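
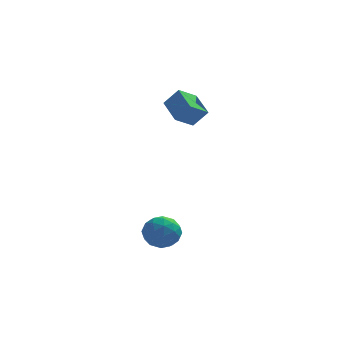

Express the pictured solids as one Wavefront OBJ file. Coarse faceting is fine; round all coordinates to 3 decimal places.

v 2.611 -2.401 -3.167
v 3.295 -3.095 -3.934
v 0.965 -3.405 -3.726
v 1.649 -4.099 -4.493
v 1.776 -4.223 -3.265
v 2.793 -3.603 -2.92
v 1.467 -2.897 -4.74
v 2.484 -2.277 -4.395
v 2.588 -3.402 -4.907
v 2.779 -4.222 -3.995
v 1.481 -2.278 -3.665
v 1.672 -3.098 -2.753
v 3.098 -2.66 -3.502
v 1.162 -3.84 -4.158
v 1.237 -3.913 -3.437
v 1.639 -4.321 -3.888
v 2.802 -2.958 -2.905
v 3.205 -3.366 -3.356
v 2.311 -4.03 -2.963
v 1.055 -3.134 -4.304
v 1.458 -3.542 -4.755
v 2.621 -2.179 -3.772
v 3.023 -2.587 -4.223
v 1.949 -2.47 -4.697
v 3.084 -3.248 -4.524
v 2.116 -3.839 -4.853
v 2.01 -3.132 -4.998
v 2.608 -2.767 -4.795
v 3.196 -3.73 -3.988
v 2.229 -4.32 -4.317
v 2.303 -4.393 -3.595
v 2.901 -4.029 -3.392
v 2.781 -3.911 -4.56
v 2.031 -2.18 -3.343
v 1.064 -2.77 -3.672
v 1.359 -2.471 -4.268
v 1.957 -2.107 -4.065
v 2.144 -2.661 -2.807
v 1.176 -3.252 -3.136
v 1.652 -3.733 -2.865
v 2.25 -3.368 -2.662
v 1.479 -2.589 -3.1
v 2.589 2.547 3.019
v 1.798 4.196 3.804
v 3.635 3.42 2.24
v 2.844 5.069 3.024
v 3.516 2.451 4.156
v 2.725 4.1 4.94
v 4.562 3.324 3.376
v 3.771 4.973 4.161
f 1 38 17
f 38 12 41
f 17 41 6
f 38 41 17
f 1 17 13
f 17 6 18
f 13 18 2
f 17 18 13
f 1 13 22
f 13 2 23
f 22 23 8
f 13 23 22
f 1 22 34
f 22 8 37
f 34 37 11
f 22 37 34
f 1 34 38
f 34 11 42
f 38 42 12
f 34 42 38
f 2 18 29
f 18 6 32
f 29 32 10
f 18 32 29
f 6 41 19
f 41 12 40
f 19 40 5
f 41 40 19
f 12 42 39
f 42 11 35
f 39 35 3
f 42 35 39
f 11 37 36
f 37 8 24
f 36 24 7
f 37 24 36
f 8 23 28
f 23 2 25
f 28 25 9
f 23 25 28
f 4 30 16
f 30 10 31
f 16 31 5
f 30 31 16
f 4 16 14
f 16 5 15
f 14 15 3
f 16 15 14
f 4 14 21
f 14 3 20
f 21 20 7
f 14 20 21
f 4 21 26
f 21 7 27
f 26 27 9
f 21 27 26
f 4 26 30
f 26 9 33
f 30 33 10
f 26 33 30
f 5 31 19
f 31 10 32
f 19 32 6
f 31 32 19
f 3 15 39
f 15 5 40
f 39 40 12
f 15 40 39
f 7 20 36
f 20 3 35
f 36 35 11
f 20 35 36
f 9 27 28
f 27 7 24
f 28 24 8
f 27 24 28
f 10 33 29
f 33 9 25
f 29 25 2
f 33 25 29
f 44 46 43
f 47 44 43
f 43 46 45
f 45 47 43
f 44 50 46
f 48 44 47
f 48 50 44
f 46 50 45
f 49 47 45
f 45 50 49
f 49 48 47
f 50 48 49



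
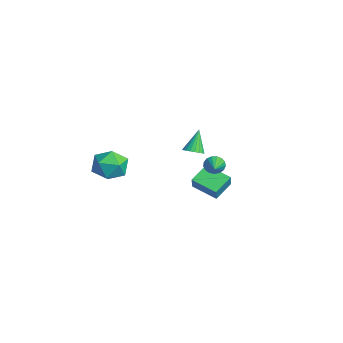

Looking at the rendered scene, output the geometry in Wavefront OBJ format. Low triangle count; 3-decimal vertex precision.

v -2.404 -2.09 0.22
v -1.621 -2.769 0.312
v -3.339 -3.271 -0.532
v -2.556 -3.95 -0.44
v -3.067 -3.627 0.407
v -2.489 -2.896 0.872
v -2.471 -3.144 -1.092
v -1.893 -2.413 -0.627
v -1.662 -3.42 -0.499
v -2.03 -3.719 0.428
v -2.93 -2.321 -0.648
v -3.298 -2.62 0.279
v -0.918 1.938 -0.127
v -0.677 2.142 -0.59
v 0.358 1.502 0.347
v -0.67 2.348 -0.418
v -0.72 2.46 -0.18
v -0.816 2.452 0.071
v -0.935 2.327 0.276
v -1.05 2.113 0.388
v -1.135 1.859 0.383
v -1.17 1.623 0.261
v -1.148 1.459 0.05
v -1.073 1.405 -0.202
v -0.962 1.474 -0.436
v -0.842 1.648 -0.6
v -0.739 1.889 -0.655
v 2.448 -0.312 3.091
v 2.739 0.141 3.044
v 1.912 0.152 4.229
v 2.551 0.195 2.934
v 2.346 0.161 2.851
v 2.157 0.045 2.809
v 2.02 -0.132 2.816
v 1.956 -0.34 2.871
v 1.977 -0.543 2.964
v 2.08 -0.707 3.079
v 2.247 -0.801 3.196
v 2.448 -0.812 3.295
v 2.649 -0.735 3.359
v 2.816 -0.586 3.376
v 2.919 -0.389 3.345
v 2.94 -0.178 3.269
v 2.877 0.009 3.163
v -3.096 2.829 -4.052
v -4.228 1.891 -3.596
v -3.682 3.826 -3.458
v -4.815 2.887 -3.002
v -2.605 2.633 -3.238
v -3.738 1.694 -2.782
v -3.192 3.629 -2.644
v -4.324 2.691 -2.188
f 1 12 6
f 1 6 2
f 1 2 8
f 1 8 11
f 1 11 12
f 2 6 10
f 6 12 5
f 12 11 3
f 11 8 7
f 8 2 9
f 4 10 5
f 4 5 3
f 4 3 7
f 4 7 9
f 4 9 10
f 5 10 6
f 3 5 12
f 7 3 11
f 9 7 8
f 10 9 2
f 14 13 16
f 14 16 15
f 16 13 17
f 16 17 15
f 17 13 18
f 17 18 15
f 18 13 19
f 18 19 15
f 19 13 20
f 19 20 15
f 20 13 21
f 20 21 15
f 21 13 22
f 21 22 15
f 22 13 23
f 22 23 15
f 23 13 24
f 23 24 15
f 24 13 25
f 24 25 15
f 25 13 26
f 25 26 15
f 26 13 27
f 26 27 15
f 27 13 14
f 27 14 15
f 29 28 31
f 29 31 30
f 31 28 32
f 31 32 30
f 32 28 33
f 32 33 30
f 33 28 34
f 33 34 30
f 34 28 35
f 34 35 30
f 35 28 36
f 35 36 30
f 36 28 37
f 36 37 30
f 37 28 38
f 37 38 30
f 38 28 39
f 38 39 30
f 39 28 40
f 39 40 30
f 40 28 41
f 40 41 30
f 41 28 42
f 41 42 30
f 42 28 43
f 42 43 30
f 43 28 44
f 43 44 30
f 44 28 29
f 44 29 30
f 46 48 45
f 49 46 45
f 45 48 47
f 47 49 45
f 46 52 48
f 50 46 49
f 50 52 46
f 48 52 47
f 51 49 47
f 47 52 51
f 51 50 49
f 52 50 51



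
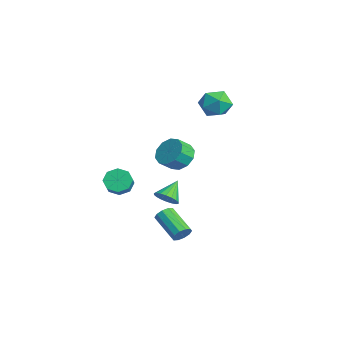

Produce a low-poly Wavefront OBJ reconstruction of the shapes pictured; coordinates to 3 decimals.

v -0.962 -3.009 -2.056
v -0.484 -3.139 -2.746
v 0.561 -3.5 -1.954
v 0.082 -3.371 -1.264
v -0.441 -2.529 -2.525
v 0.604 -2.89 -1.733
v -0.704 -2.2 -2.028
v 0.341 -2.561 -1.236
v -1.118 -2.346 -1.548
v -0.073 -2.707 -0.756
v -1.441 -2.88 -1.366
v -0.396 -3.241 -0.574
v -1.484 -3.49 -1.587
v -0.439 -3.851 -0.795
v -1.221 -3.819 -2.084
v -0.176 -4.18 -1.292
v -0.807 -3.673 -2.564
v 0.238 -4.034 -1.772
v 1.346 -0.072 0.685
v 2.033 -0.392 0.049
v 2.282 -1.189 0.719
v 1.594 -0.868 1.355
v 2.298 0.009 0.428
v 2.547 -0.788 1.097
v 2.199 0.379 0.905
v 2.448 -0.418 1.574
v 1.775 0.577 1.298
v 2.023 -0.22 1.968
v 1.186 0.527 1.457
v 1.434 -0.27 2.127
v 0.658 0.249 1.321
v 0.907 -0.548 1.991
v 0.393 -0.152 0.943
v 0.642 -0.949 1.612
v 0.492 -0.522 0.466
v 0.741 -1.319 1.135
v 0.917 -0.72 0.072
v 1.165 -1.517 0.742
v 1.506 -0.67 -0.087
v 1.754 -1.467 0.583
v 3.766 -0.758 -4.129
v 4.124 -0.997 -3.669
v 2.551 -1.541 -2.731
v 2.194 -1.302 -3.191
v 4.047 -0.626 -3.581
v 2.475 -1.17 -2.643
v 3.864 -0.305 -3.703
v 2.292 -0.849 -2.764
v 3.643 -0.157 -3.987
v 2.071 -0.701 -3.049
v 3.469 -0.238 -4.326
v 1.897 -0.783 -3.387
v 3.409 -0.519 -4.589
v 1.836 -1.063 -3.651
v 3.485 -0.89 -4.677
v 1.913 -1.434 -3.739
v 3.668 -1.211 -4.556
v 2.096 -1.755 -3.617
v 3.889 -1.359 -4.271
v 2.317 -1.903 -3.333
v 4.063 -1.277 -3.933
v 2.491 -1.822 -2.994
v -1.442 2.552 4.217
v -0.561 3.043 4.613
v -0.519 2.017 2.827
v 0.362 2.508 3.223
v -0.037 1.631 3.717
v -0.608 1.962 4.576
v -0.472 3.098 2.864
v -1.043 3.429 3.723
v 0.038 3.381 3.776
v 0.307 2.474 4.304
v -1.387 2.586 3.136
v -1.118 1.679 3.664
v 3.6 -1.61 -1.264
v 4.13 -1.775 -0.745
v 2.94 -0.75 -0.316
v 4.259 -1.504 -0.901
v 4.258 -1.254 -1.128
v 4.126 -1.075 -1.383
v 3.89 -1.001 -1.614
v 3.597 -1.049 -1.776
v 3.304 -1.207 -1.836
v 3.07 -1.445 -1.783
v 2.941 -1.716 -1.627
v 2.942 -1.966 -1.399
v 3.074 -2.145 -1.144
v 3.31 -2.219 -0.913
v 3.603 -2.172 -0.752
v 3.896 -2.013 -0.691
f 2 1 5
f 2 5 3
f 3 5 6
f 3 6 4
f 5 1 7
f 5 7 6
f 6 7 8
f 6 8 4
f 7 1 9
f 7 9 8
f 8 9 10
f 8 10 4
f 9 1 11
f 9 11 10
f 10 11 12
f 10 12 4
f 11 1 13
f 11 13 12
f 12 13 14
f 12 14 4
f 13 1 15
f 13 15 14
f 14 15 16
f 14 16 4
f 15 1 17
f 15 17 16
f 16 17 18
f 16 18 4
f 17 1 2
f 17 2 18
f 18 2 3
f 18 3 4
f 20 19 23
f 20 23 21
f 21 23 24
f 21 24 22
f 23 19 25
f 23 25 24
f 24 25 26
f 24 26 22
f 25 19 27
f 25 27 26
f 26 27 28
f 26 28 22
f 27 19 29
f 27 29 28
f 28 29 30
f 28 30 22
f 29 19 31
f 29 31 30
f 30 31 32
f 30 32 22
f 31 19 33
f 31 33 32
f 32 33 34
f 32 34 22
f 33 19 35
f 33 35 34
f 34 35 36
f 34 36 22
f 35 19 37
f 35 37 36
f 36 37 38
f 36 38 22
f 37 19 39
f 37 39 38
f 38 39 40
f 38 40 22
f 39 19 20
f 39 20 40
f 40 20 21
f 40 21 22
f 42 41 45
f 42 45 43
f 43 45 46
f 43 46 44
f 45 41 47
f 45 47 46
f 46 47 48
f 46 48 44
f 47 41 49
f 47 49 48
f 48 49 50
f 48 50 44
f 49 41 51
f 49 51 50
f 50 51 52
f 50 52 44
f 51 41 53
f 51 53 52
f 52 53 54
f 52 54 44
f 53 41 55
f 53 55 54
f 54 55 56
f 54 56 44
f 55 41 57
f 55 57 56
f 56 57 58
f 56 58 44
f 57 41 59
f 57 59 58
f 58 59 60
f 58 60 44
f 59 41 61
f 59 61 60
f 60 61 62
f 60 62 44
f 61 41 42
f 61 42 62
f 62 42 43
f 62 43 44
f 63 74 68
f 63 68 64
f 63 64 70
f 63 70 73
f 63 73 74
f 64 68 72
f 68 74 67
f 74 73 65
f 73 70 69
f 70 64 71
f 66 72 67
f 66 67 65
f 66 65 69
f 66 69 71
f 66 71 72
f 67 72 68
f 65 67 74
f 69 65 73
f 71 69 70
f 72 71 64
f 76 75 78
f 76 78 77
f 78 75 79
f 78 79 77
f 79 75 80
f 79 80 77
f 80 75 81
f 80 81 77
f 81 75 82
f 81 82 77
f 82 75 83
f 82 83 77
f 83 75 84
f 83 84 77
f 84 75 85
f 84 85 77
f 85 75 86
f 85 86 77
f 86 75 87
f 86 87 77
f 87 75 88
f 87 88 77
f 88 75 89
f 88 89 77
f 89 75 90
f 89 90 77
f 90 75 76
f 90 76 77



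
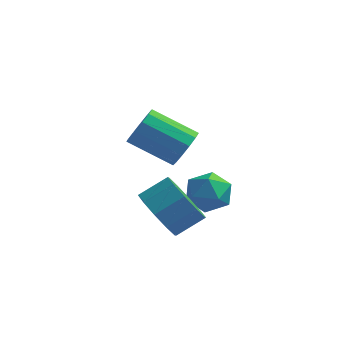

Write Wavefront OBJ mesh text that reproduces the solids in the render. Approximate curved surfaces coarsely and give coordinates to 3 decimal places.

v 0.145 -2.06 0.714
v 0.488 -2.19 1.344
v -0.981 -2.231 2.137
v -1.325 -2.1 1.506
v 0.459 -1.781 1.311
v -1.01 -1.822 2.103
v 0.33 -1.461 1.088
v -1.14 -1.501 1.88
v 0.142 -1.33 0.746
v -1.328 -1.371 1.538
v -0.045 -1.432 0.394
v -1.515 -1.472 1.186
v -0.172 -1.732 0.143
v -1.641 -1.773 0.936
v -0.198 -2.137 0.074
v -1.668 -2.178 0.867
v -0.116 -2.517 0.208
v -1.585 -2.558 1
v 0.05 -2.752 0.502
v -1.42 -2.793 1.295
v 0.245 -2.767 0.864
v -1.224 -2.808 1.656
v 0.409 -2.557 1.178
v -1.061 -2.598 1.97
v -0.135 0.185 -2.408
v 0.323 0.162 -1.689
v 0.437 -1.002 -2.811
v 0.895 -1.025 -2.092
v 0.051 -1.136 -2.064
v -0.303 -0.403 -1.815
v 1.063 -0.437 -2.685
v 0.709 0.296 -2.436
v 1.063 -0.223 -1.861
v 0.437 -0.655 -1.477
v 0.323 -0.185 -3.023
v -0.303 -0.617 -2.639
v -0.537 -2.791 -1.974
v -0.259 -2.328 -2.804
v 0.495 -1.726 -2.216
v 0.217 -2.189 -1.386
v -0.714 -2.006 -2.551
v 0.041 -1.404 -1.963
v -1.101 -1.983 -2.077
v -0.346 -1.382 -1.489
v -1.272 -2.269 -1.564
v -0.518 -1.668 -0.976
v -1.163 -2.754 -1.208
v -0.409 -2.153 -0.62
v -0.815 -3.254 -1.144
v -0.061 -2.652 -0.556
v -0.361 -3.576 -1.397
v 0.394 -2.974 -0.809
v 0.026 -3.598 -1.871
v 0.781 -2.997 -1.283
v 0.198 -3.312 -2.384
v 0.952 -2.711 -1.796
v 0.089 -2.827 -2.74
v 0.843 -2.226 -2.152
f 2 1 5
f 2 5 3
f 3 5 6
f 3 6 4
f 5 1 7
f 5 7 6
f 6 7 8
f 6 8 4
f 7 1 9
f 7 9 8
f 8 9 10
f 8 10 4
f 9 1 11
f 9 11 10
f 10 11 12
f 10 12 4
f 11 1 13
f 11 13 12
f 12 13 14
f 12 14 4
f 13 1 15
f 13 15 14
f 14 15 16
f 14 16 4
f 15 1 17
f 15 17 16
f 16 17 18
f 16 18 4
f 17 1 19
f 17 19 18
f 18 19 20
f 18 20 4
f 19 1 21
f 19 21 20
f 20 21 22
f 20 22 4
f 21 1 23
f 21 23 22
f 22 23 24
f 22 24 4
f 23 1 2
f 23 2 24
f 24 2 3
f 24 3 4
f 25 36 30
f 25 30 26
f 25 26 32
f 25 32 35
f 25 35 36
f 26 30 34
f 30 36 29
f 36 35 27
f 35 32 31
f 32 26 33
f 28 34 29
f 28 29 27
f 28 27 31
f 28 31 33
f 28 33 34
f 29 34 30
f 27 29 36
f 31 27 35
f 33 31 32
f 34 33 26
f 38 37 41
f 38 41 39
f 39 41 42
f 39 42 40
f 41 37 43
f 41 43 42
f 42 43 44
f 42 44 40
f 43 37 45
f 43 45 44
f 44 45 46
f 44 46 40
f 45 37 47
f 45 47 46
f 46 47 48
f 46 48 40
f 47 37 49
f 47 49 48
f 48 49 50
f 48 50 40
f 49 37 51
f 49 51 50
f 50 51 52
f 50 52 40
f 51 37 53
f 51 53 52
f 52 53 54
f 52 54 40
f 53 37 55
f 53 55 54
f 54 55 56
f 54 56 40
f 55 37 57
f 55 57 56
f 56 57 58
f 56 58 40
f 57 37 38
f 57 38 58
f 58 38 39
f 58 39 40



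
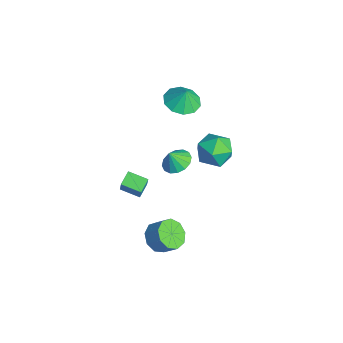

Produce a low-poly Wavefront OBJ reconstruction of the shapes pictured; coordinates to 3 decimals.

v -1.133 2.514 3.206
v -0.432 1.694 3.176
v -0.887 2.686 4.274
v -0.104 2.252 3.01
v -0.17 2.91 2.92
v -0.604 3.417 2.938
v -1.24 3.579 3.059
v -1.835 3.334 3.236
v -2.163 2.777 3.401
v -2.097 2.119 3.492
v -1.663 1.612 3.473
v -1.027 1.449 3.352
v -2.231 -0.418 -4.267
v -1.59 -0.53 -3.028
v -1.476 0.53 -4.572
v -0.835 0.419 -3.333
v -1.605 -1.039 -4.647
v -0.964 -1.15 -3.408
v -0.85 -0.09 -4.952
v -0.209 -0.202 -3.713
v -1.469 2.315 -2.899
v -0.814 1.714 -3.172
v -1.491 1.865 -1.961
v -0.572 2.087 -2.987
v -0.57 2.521 -2.779
v -0.81 2.9 -2.603
v -1.226 3.122 -2.506
v -1.707 3.128 -2.514
v -2.125 2.916 -2.626
v -2.367 2.542 -2.81
v -2.368 2.108 -3.018
v -2.129 1.73 -3.194
v -1.713 1.508 -3.291
v -1.232 1.502 -3.283
v 2.599 3.997 2.955
v 3.205 3.882 1.965
v 2.735 2.138 3.255
v 3.341 2.023 2.265
v 3.816 2.571 3.179
v 3.732 3.72 2.994
v 2.208 2.3 2.226
v 2.124 3.449 2.041
v 2.964 2.833 1.514
v 3.958 3 2.104
v 1.982 3.02 3.116
v 2.976 3.187 3.706
v 3.271 -0.282 -4.232
v 3.762 -1.099 -4.004
v 4.36 -0.515 -3.2
v 3.869 0.302 -3.428
v 4.085 -0.765 -4.487
v 4.683 -0.181 -3.683
v 4.027 -0.205 -4.851
v 4.625 0.379 -4.046
v 3.616 0.319 -4.925
v 4.214 0.903 -4.121
v 3.043 0.562 -4.675
v 3.641 1.146 -3.871
v 2.577 0.41 -4.218
v 3.175 0.994 -3.414
v 2.435 -0.066 -3.768
v 3.034 0.518 -2.963
v 2.685 -0.643 -3.534
v 3.283 -0.059 -2.73
v 3.209 -1.051 -3.628
v 3.807 -0.467 -2.823
f 2 1 4
f 2 4 3
f 4 1 5
f 4 5 3
f 5 1 6
f 5 6 3
f 6 1 7
f 6 7 3
f 7 1 8
f 7 8 3
f 8 1 9
f 8 9 3
f 9 1 10
f 9 10 3
f 10 1 11
f 10 11 3
f 11 1 12
f 11 12 3
f 12 1 2
f 12 2 3
f 14 16 13
f 17 14 13
f 13 16 15
f 15 17 13
f 14 20 16
f 18 14 17
f 18 20 14
f 16 20 15
f 19 17 15
f 15 20 19
f 19 18 17
f 20 18 19
f 22 21 24
f 22 24 23
f 24 21 25
f 24 25 23
f 25 21 26
f 25 26 23
f 26 21 27
f 26 27 23
f 27 21 28
f 27 28 23
f 28 21 29
f 28 29 23
f 29 21 30
f 29 30 23
f 30 21 31
f 30 31 23
f 31 21 32
f 31 32 23
f 32 21 33
f 32 33 23
f 33 21 34
f 33 34 23
f 34 21 22
f 34 22 23
f 35 46 40
f 35 40 36
f 35 36 42
f 35 42 45
f 35 45 46
f 36 40 44
f 40 46 39
f 46 45 37
f 45 42 41
f 42 36 43
f 38 44 39
f 38 39 37
f 38 37 41
f 38 41 43
f 38 43 44
f 39 44 40
f 37 39 46
f 41 37 45
f 43 41 42
f 44 43 36
f 48 47 51
f 48 51 49
f 49 51 52
f 49 52 50
f 51 47 53
f 51 53 52
f 52 53 54
f 52 54 50
f 53 47 55
f 53 55 54
f 54 55 56
f 54 56 50
f 55 47 57
f 55 57 56
f 56 57 58
f 56 58 50
f 57 47 59
f 57 59 58
f 58 59 60
f 58 60 50
f 59 47 61
f 59 61 60
f 60 61 62
f 60 62 50
f 61 47 63
f 61 63 62
f 62 63 64
f 62 64 50
f 63 47 65
f 63 65 64
f 64 65 66
f 64 66 50
f 65 47 48
f 65 48 66
f 66 48 49
f 66 49 50



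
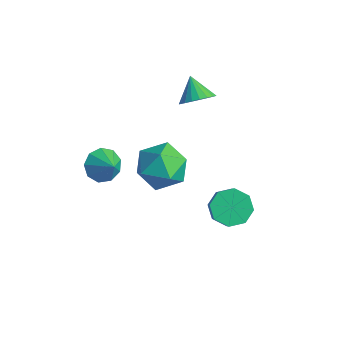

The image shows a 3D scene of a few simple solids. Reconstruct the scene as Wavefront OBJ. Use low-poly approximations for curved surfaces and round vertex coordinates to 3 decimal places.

v -2.291 -2.984 -1.947
v -1.748 -2.941 -2.651
v -1.309 -3.056 -1.193
v -1.865 -2.381 -2.444
v -2.182 -2.103 -2.005
v -2.55 -2.237 -1.538
v -2.796 -2.72 -1.263
v -2.807 -3.327 -1.308
v -2.576 -3.774 -1.651
v -2.212 -3.851 -2.133
v -1.885 -3.522 -2.528
v 1.341 -1.436 0.632
v 2.14 -1.8 1.508
v 0.76 -3.34 0.372
v 1.559 -3.704 1.248
v 0.56 -3.037 1.558
v 0.919 -1.86 1.719
v 1.981 -3.28 0.161
v 2.34 -2.103 0.322
v 2.536 -2.939 1.217
v 1.658 -2.789 2.081
v 1.242 -2.351 -0.201
v 0.364 -2.201 0.663
v 1.894 0.742 -3.897
v 2.522 1.447 -4.001
v 3.574 0.723 -2.568
v 2.946 0.018 -2.463
v 1.994 1.613 -3.53
v 3.046 0.888 -2.096
v 1.407 1.269 -3.273
v 2.459 0.544 -1.84
v 1.106 0.616 -3.382
v 2.157 -0.109 -1.949
v 1.266 0.037 -3.792
v 2.318 -0.687 -2.359
v 1.794 -0.128 -4.264
v 2.846 -0.853 -2.83
v 2.381 0.216 -4.52
v 3.433 -0.509 -3.087
v 2.683 0.869 -4.411
v 3.734 0.144 -2.978
v -0.593 0.888 1.796
v -0.134 1.532 2.079
v -1.487 1.152 2.644
v -0.326 1.683 1.829
v -0.564 1.697 1.574
v -0.807 1.571 1.357
v -1.013 1.327 1.216
v -1.147 1.006 1.176
v -1.184 0.666 1.242
v -1.12 0.363 1.405
v -0.964 0.151 1.635
v -0.744 0.067 1.893
v -0.498 0.124 2.134
v -0.269 0.314 2.317
v -0.095 0.603 2.41
v -0.008 0.94 2.397
v -0.022 1.269 2.279
f 2 1 4
f 2 4 3
f 4 1 5
f 4 5 3
f 5 1 6
f 5 6 3
f 6 1 7
f 6 7 3
f 7 1 8
f 7 8 3
f 8 1 9
f 8 9 3
f 9 1 10
f 9 10 3
f 10 1 11
f 10 11 3
f 11 1 2
f 11 2 3
f 12 23 17
f 12 17 13
f 12 13 19
f 12 19 22
f 12 22 23
f 13 17 21
f 17 23 16
f 23 22 14
f 22 19 18
f 19 13 20
f 15 21 16
f 15 16 14
f 15 14 18
f 15 18 20
f 15 20 21
f 16 21 17
f 14 16 23
f 18 14 22
f 20 18 19
f 21 20 13
f 25 24 28
f 25 28 26
f 26 28 29
f 26 29 27
f 28 24 30
f 28 30 29
f 29 30 31
f 29 31 27
f 30 24 32
f 30 32 31
f 31 32 33
f 31 33 27
f 32 24 34
f 32 34 33
f 33 34 35
f 33 35 27
f 34 24 36
f 34 36 35
f 35 36 37
f 35 37 27
f 36 24 38
f 36 38 37
f 37 38 39
f 37 39 27
f 38 24 40
f 38 40 39
f 39 40 41
f 39 41 27
f 40 24 25
f 40 25 41
f 41 25 26
f 41 26 27
f 43 42 45
f 43 45 44
f 45 42 46
f 45 46 44
f 46 42 47
f 46 47 44
f 47 42 48
f 47 48 44
f 48 42 49
f 48 49 44
f 49 42 50
f 49 50 44
f 50 42 51
f 50 51 44
f 51 42 52
f 51 52 44
f 52 42 53
f 52 53 44
f 53 42 54
f 53 54 44
f 54 42 55
f 54 55 44
f 55 42 56
f 55 56 44
f 56 42 57
f 56 57 44
f 57 42 58
f 57 58 44
f 58 42 43
f 58 43 44



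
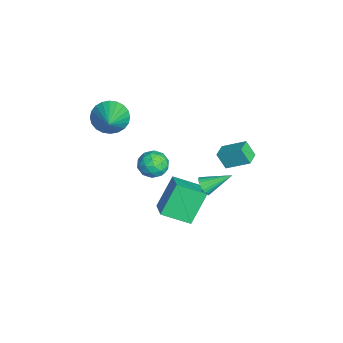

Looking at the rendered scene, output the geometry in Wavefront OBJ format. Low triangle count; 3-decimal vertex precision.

v -1.579 -2.88 3.147
v -1.054 -2.489 2.313
v 0.239 -3 4.233
v -1.153 -2.142 2.516
v -1.316 -1.908 2.815
v -1.519 -1.822 3.165
v -1.731 -1.897 3.512
v -1.92 -2.121 3.804
v -2.057 -2.461 3.995
v -2.121 -2.865 4.058
v -2.103 -3.271 3.982
v -2.004 -3.618 3.778
v -1.841 -3.852 3.479
v -1.638 -3.938 3.13
v -1.426 -3.863 2.782
v -1.237 -3.639 2.491
v -1.1 -3.299 2.299
v -1.036 -2.895 2.237
v -1.955 2.837 -0.913
v -1.495 4.109 -0.096
v -2.803 3.206 -1.01
v -2.344 4.478 -0.193
v -1.636 3.322 -1.847
v -1.177 4.594 -1.03
v -2.485 3.691 -1.944
v -2.025 4.963 -1.127
v -1.001 0.386 -1.742
v 0.293 0.52 -1.173
v -0.824 2.007 -2.528
v 0.47 2.141 -1.959
v -0.15 -0.541 -3.461
v 1.144 -0.407 -2.892
v 0.027 1.08 -4.247
v 1.321 1.214 -3.678
v -0.479 2.036 -2.206
v 0.091 2.165 -2.413
v -0.521 3.564 -1.374
v -0.057 2.262 -2.6
v -0.278 2.321 -2.719
v -0.534 2.33 -2.749
v -0.781 2.288 -2.685
v -0.975 2.203 -2.538
v -1.083 2.089 -2.334
v -1.087 1.966 -2.108
v -0.986 1.855 -1.898
v -0.797 1.775 -1.742
v -0.553 1.74 -1.666
v -0.296 1.757 -1.683
v -0.071 1.822 -1.791
v 0.084 1.923 -1.97
v 0.141 2.045 -2.19
v 1.82 -0.144 2.696
v 2.307 -0.233 1.964
v 1.173 -1.387 2.416
v 1.66 -1.476 1.684
v 2.041 -1.539 2.478
v 2.441 -0.771 2.651
v 1.039 -0.849 1.729
v 1.439 -0.081 1.902
v 1.824 -0.668 1.366
v 2.443 -1.095 1.829
v 1.037 -0.525 2.551
v 1.656 -0.952 3.014
v 2.12 -0.079 2.354
v 1.36 -1.541 2.026
v 1.584 -1.578 2.492
v 1.87 -1.63 2.062
v 2.199 -0.396 2.758
v 2.485 -0.448 2.328
v 2.329 -1.216 2.63
v 0.995 -1.172 2.052
v 1.281 -1.224 1.622
v 1.61 0.01 2.318
v 1.896 -0.042 1.888
v 1.151 -0.404 1.75
v 2.122 -0.387 1.573
v 1.742 -1.118 1.409
v 1.377 -0.75 1.435
v 1.612 -0.298 1.536
v 2.486 -0.638 1.845
v 2.106 -1.369 1.681
v 2.33 -1.406 2.147
v 2.565 -0.954 2.249
v 2.202 -0.894 1.494
v 1.374 -0.251 2.699
v 0.994 -0.982 2.535
v 0.915 -0.666 2.131
v 1.15 -0.214 2.233
v 1.738 -0.502 2.971
v 1.358 -1.233 2.807
v 1.868 -1.322 2.844
v 2.103 -0.87 2.945
v 1.278 -0.726 2.886
f 2 1 4
f 2 4 3
f 4 1 5
f 4 5 3
f 5 1 6
f 5 6 3
f 6 1 7
f 6 7 3
f 7 1 8
f 7 8 3
f 8 1 9
f 8 9 3
f 9 1 10
f 9 10 3
f 10 1 11
f 10 11 3
f 11 1 12
f 11 12 3
f 12 1 13
f 12 13 3
f 13 1 14
f 13 14 3
f 14 1 15
f 14 15 3
f 15 1 16
f 15 16 3
f 16 1 17
f 16 17 3
f 17 1 18
f 17 18 3
f 18 1 2
f 18 2 3
f 20 22 19
f 23 20 19
f 19 22 21
f 21 23 19
f 20 26 22
f 24 20 23
f 24 26 20
f 22 26 21
f 25 23 21
f 21 26 25
f 25 24 23
f 26 24 25
f 28 30 27
f 31 28 27
f 27 30 29
f 29 31 27
f 28 34 30
f 32 28 31
f 32 34 28
f 30 34 29
f 33 31 29
f 29 34 33
f 33 32 31
f 34 32 33
f 36 35 38
f 36 38 37
f 38 35 39
f 38 39 37
f 39 35 40
f 39 40 37
f 40 35 41
f 40 41 37
f 41 35 42
f 41 42 37
f 42 35 43
f 42 43 37
f 43 35 44
f 43 44 37
f 44 35 45
f 44 45 37
f 45 35 46
f 45 46 37
f 46 35 47
f 46 47 37
f 47 35 48
f 47 48 37
f 48 35 49
f 48 49 37
f 49 35 50
f 49 50 37
f 50 35 51
f 50 51 37
f 51 35 36
f 51 36 37
f 52 89 68
f 89 63 92
f 68 92 57
f 89 92 68
f 52 68 64
f 68 57 69
f 64 69 53
f 68 69 64
f 52 64 73
f 64 53 74
f 73 74 59
f 64 74 73
f 52 73 85
f 73 59 88
f 85 88 62
f 73 88 85
f 52 85 89
f 85 62 93
f 89 93 63
f 85 93 89
f 53 69 80
f 69 57 83
f 80 83 61
f 69 83 80
f 57 92 70
f 92 63 91
f 70 91 56
f 92 91 70
f 63 93 90
f 93 62 86
f 90 86 54
f 93 86 90
f 62 88 87
f 88 59 75
f 87 75 58
f 88 75 87
f 59 74 79
f 74 53 76
f 79 76 60
f 74 76 79
f 55 81 67
f 81 61 82
f 67 82 56
f 81 82 67
f 55 67 65
f 67 56 66
f 65 66 54
f 67 66 65
f 55 65 72
f 65 54 71
f 72 71 58
f 65 71 72
f 55 72 77
f 72 58 78
f 77 78 60
f 72 78 77
f 55 77 81
f 77 60 84
f 81 84 61
f 77 84 81
f 56 82 70
f 82 61 83
f 70 83 57
f 82 83 70
f 54 66 90
f 66 56 91
f 90 91 63
f 66 91 90
f 58 71 87
f 71 54 86
f 87 86 62
f 71 86 87
f 60 78 79
f 78 58 75
f 79 75 59
f 78 75 79
f 61 84 80
f 84 60 76
f 80 76 53
f 84 76 80



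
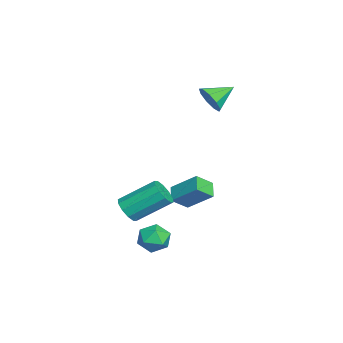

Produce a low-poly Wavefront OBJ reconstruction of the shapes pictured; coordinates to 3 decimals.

v -2.42 0.471 3.652
v -1.864 0.471 4.213
v -3 1.509 4.228
v -1.711 0.785 3.801
v -1.89 0.953 3.319
v -2.317 0.895 2.993
v -2.793 0.638 2.976
v -3.094 0.304 3.275
v -3.08 0.048 3.751
v -2.758 -0.01 4.18
v -2.277 0.157 4.363
v 3.056 -1.057 -2.617
v 3.672 -1.234 -2.14
v 2.388 -2.046 -2.12
v 3.004 -2.223 -1.643
v 2.584 -1.554 -1.521
v 2.996 -0.943 -1.828
v 3.064 -2.337 -2.432
v 3.476 -1.726 -2.739
v 3.677 -2.025 -2.026
v 3.381 -1.541 -1.463
v 2.679 -1.739 -2.797
v 2.383 -1.255 -2.234
v 2.024 -2.821 -1.002
v 2.315 -3.171 -0.471
v 2.187 -1.629 0.614
v 1.896 -1.279 0.082
v 2.633 -2.985 -0.698
v 2.505 -1.443 0.387
v 2.718 -2.736 -1.041
v 2.59 -1.194 0.043
v 2.538 -2.52 -1.37
v 2.41 -0.978 -0.285
v 2.162 -2.419 -1.558
v 2.034 -0.876 -0.474
v 1.733 -2.471 -1.534
v 1.605 -0.929 -0.449
v 1.415 -2.657 -1.307
v 1.287 -1.115 -0.222
v 1.33 -2.906 -0.963
v 1.202 -1.364 0.121
v 1.51 -3.122 -0.635
v 1.382 -1.58 0.45
v 1.886 -3.224 -0.446
v 1.758 -1.681 0.638
v -1.65 -0.462 -1.852
v -1.162 0.676 -0.886
v -0.893 -0.409 -2.297
v -0.405 0.729 -1.331
v -1.235 -1.169 -1.229
v -0.747 -0.031 -0.263
v -0.478 -1.116 -1.674
v 0.01 0.022 -0.708
f 2 1 4
f 2 4 3
f 4 1 5
f 4 5 3
f 5 1 6
f 5 6 3
f 6 1 7
f 6 7 3
f 7 1 8
f 7 8 3
f 8 1 9
f 8 9 3
f 9 1 10
f 9 10 3
f 10 1 11
f 10 11 3
f 11 1 2
f 11 2 3
f 12 23 17
f 12 17 13
f 12 13 19
f 12 19 22
f 12 22 23
f 13 17 21
f 17 23 16
f 23 22 14
f 22 19 18
f 19 13 20
f 15 21 16
f 15 16 14
f 15 14 18
f 15 18 20
f 15 20 21
f 16 21 17
f 14 16 23
f 18 14 22
f 20 18 19
f 21 20 13
f 25 24 28
f 25 28 26
f 26 28 29
f 26 29 27
f 28 24 30
f 28 30 29
f 29 30 31
f 29 31 27
f 30 24 32
f 30 32 31
f 31 32 33
f 31 33 27
f 32 24 34
f 32 34 33
f 33 34 35
f 33 35 27
f 34 24 36
f 34 36 35
f 35 36 37
f 35 37 27
f 36 24 38
f 36 38 37
f 37 38 39
f 37 39 27
f 38 24 40
f 38 40 39
f 39 40 41
f 39 41 27
f 40 24 42
f 40 42 41
f 41 42 43
f 41 43 27
f 42 24 44
f 42 44 43
f 43 44 45
f 43 45 27
f 44 24 25
f 44 25 45
f 45 25 26
f 45 26 27
f 47 49 46
f 50 47 46
f 46 49 48
f 48 50 46
f 47 53 49
f 51 47 50
f 51 53 47
f 49 53 48
f 52 50 48
f 48 53 52
f 52 51 50
f 53 51 52



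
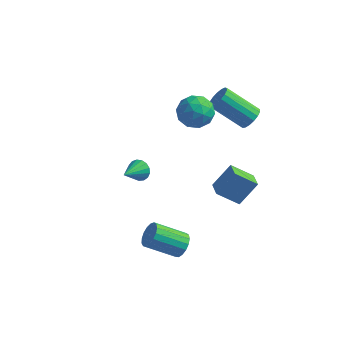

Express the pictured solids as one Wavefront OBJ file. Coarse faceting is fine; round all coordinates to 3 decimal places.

v 2.281 2.039 -1.945
v 2.901 2.782 -0.799
v 3.295 2.501 -2.793
v 3.915 3.244 -1.646
v 2.805 1.276 -1.734
v 3.425 2.019 -0.587
v 3.819 1.738 -2.581
v 4.439 2.481 -1.435
v 3.446 3.868 2.109
v 3.73 4.277 2.557
v 2.137 4.002 3.818
v 1.854 3.592 3.371
v 3.553 4.473 2.376
v 1.96 4.198 3.637
v 3.351 4.53 2.133
v 1.758 4.255 3.394
v 3.171 4.436 1.885
v 1.578 4.16 3.146
v 3.054 4.211 1.689
v 1.461 3.936 2.95
v 3.027 3.907 1.588
v 1.434 3.632 2.85
v 3.096 3.595 1.608
v 1.503 3.32 2.869
v 3.245 3.345 1.742
v 1.653 3.07 3.003
v 3.441 3.215 1.96
v 1.848 2.939 3.221
v 3.638 3.234 2.213
v 2.045 2.959 3.474
v 3.79 3.398 2.442
v 2.198 3.123 3.703
v 3.864 3.67 2.594
v 2.272 3.395 3.856
v 3.843 3.988 2.636
v 2.25 3.712 3.897
v 2.491 -2.054 -2.8
v 2.85 -1.973 -2.217
v 1.509 -2.646 -1.297
v 1.149 -2.726 -1.88
v 2.686 -1.689 -2.248
v 1.345 -2.361 -1.328
v 2.477 -1.488 -2.406
v 1.136 -2.16 -1.486
v 2.271 -1.416 -2.654
v 0.93 -2.089 -1.734
v 2.115 -1.491 -2.936
v 0.774 -2.163 -2.015
v 2.046 -1.695 -3.186
v 0.704 -2.367 -2.266
v 2.078 -1.981 -3.348
v 0.737 -2.653 -2.428
v 2.205 -2.283 -3.385
v 0.863 -2.956 -2.464
v 2.397 -2.534 -3.287
v 1.056 -3.206 -2.367
v 2.611 -2.674 -3.078
v 1.269 -3.346 -2.158
v 2.797 -2.672 -2.805
v 1.456 -3.344 -1.885
v 2.913 -2.529 -2.531
v 1.572 -3.201 -1.611
v 2.932 -2.277 -2.319
v 1.591 -2.949 -1.399
v 1.58 2.872 3.595
v 2.029 2.322 2.922
v 0.251 2.838 2.738
v 0.7 2.288 2.065
v 0.5 1.916 2.946
v 1.321 1.936 3.476
v 0.959 3.224 2.184
v 1.78 3.244 2.714
v 1.645 2.539 2.05
v 1.361 1.731 2.521
v 0.919 3.429 3.139
v 0.635 2.621 3.61
v 1.921 2.6 3.334
v 0.359 2.56 2.326
v 0.241 2.341 2.844
v 0.505 2.018 2.448
v 1.505 2.373 3.66
v 1.769 2.05 3.264
v 0.87 1.811 3.278
v 0.511 3.11 2.396
v 0.775 2.787 2
v 1.775 3.142 3.212
v 2.039 2.819 2.816
v 1.41 3.349 2.382
v 1.959 2.404 2.426
v 1.178 2.385 1.922
v 1.33 2.934 1.991
v 1.813 2.946 2.303
v 1.792 1.929 2.703
v 1.011 1.909 2.199
v 0.893 1.69 2.717
v 1.376 1.703 3.029
v 1.566 2.057 2.19
v 1.269 3.251 3.461
v 0.488 3.231 2.957
v 0.904 3.457 2.631
v 1.387 3.47 2.943
v 1.102 2.775 3.738
v 0.321 2.756 3.234
v 0.467 2.214 3.357
v 0.95 2.226 3.669
v 0.714 3.103 3.47
v -1.781 2.433 -2.744
v -1.251 2.496 -2.41
v -2.019 1.207 -2.136
v -1.461 2.624 -2.235
v -1.745 2.707 -2.178
v -2.037 2.728 -2.25
v -2.271 2.682 -2.435
v -2.392 2.578 -2.692
v -2.373 2.442 -2.96
v -2.218 2.303 -3.178
v -1.963 2.194 -3.298
v -1.667 2.141 -3.29
v -1.396 2.154 -3.158
v -1.214 2.231 -2.93
v -1.161 2.355 -2.66
f 2 4 1
f 5 2 1
f 1 4 3
f 3 5 1
f 2 8 4
f 6 2 5
f 6 8 2
f 4 8 3
f 7 5 3
f 3 8 7
f 7 6 5
f 8 6 7
f 10 9 13
f 10 13 11
f 11 13 14
f 11 14 12
f 13 9 15
f 13 15 14
f 14 15 16
f 14 16 12
f 15 9 17
f 15 17 16
f 16 17 18
f 16 18 12
f 17 9 19
f 17 19 18
f 18 19 20
f 18 20 12
f 19 9 21
f 19 21 20
f 20 21 22
f 20 22 12
f 21 9 23
f 21 23 22
f 22 23 24
f 22 24 12
f 23 9 25
f 23 25 24
f 24 25 26
f 24 26 12
f 25 9 27
f 25 27 26
f 26 27 28
f 26 28 12
f 27 9 29
f 27 29 28
f 28 29 30
f 28 30 12
f 29 9 31
f 29 31 30
f 30 31 32
f 30 32 12
f 31 9 33
f 31 33 32
f 32 33 34
f 32 34 12
f 33 9 35
f 33 35 34
f 34 35 36
f 34 36 12
f 35 9 10
f 35 10 36
f 36 10 11
f 36 11 12
f 38 37 41
f 38 41 39
f 39 41 42
f 39 42 40
f 41 37 43
f 41 43 42
f 42 43 44
f 42 44 40
f 43 37 45
f 43 45 44
f 44 45 46
f 44 46 40
f 45 37 47
f 45 47 46
f 46 47 48
f 46 48 40
f 47 37 49
f 47 49 48
f 48 49 50
f 48 50 40
f 49 37 51
f 49 51 50
f 50 51 52
f 50 52 40
f 51 37 53
f 51 53 52
f 52 53 54
f 52 54 40
f 53 37 55
f 53 55 54
f 54 55 56
f 54 56 40
f 55 37 57
f 55 57 56
f 56 57 58
f 56 58 40
f 57 37 59
f 57 59 58
f 58 59 60
f 58 60 40
f 59 37 61
f 59 61 60
f 60 61 62
f 60 62 40
f 61 37 63
f 61 63 62
f 62 63 64
f 62 64 40
f 63 37 38
f 63 38 64
f 64 38 39
f 64 39 40
f 65 102 81
f 102 76 105
f 81 105 70
f 102 105 81
f 65 81 77
f 81 70 82
f 77 82 66
f 81 82 77
f 65 77 86
f 77 66 87
f 86 87 72
f 77 87 86
f 65 86 98
f 86 72 101
f 98 101 75
f 86 101 98
f 65 98 102
f 98 75 106
f 102 106 76
f 98 106 102
f 66 82 93
f 82 70 96
f 93 96 74
f 82 96 93
f 70 105 83
f 105 76 104
f 83 104 69
f 105 104 83
f 76 106 103
f 106 75 99
f 103 99 67
f 106 99 103
f 75 101 100
f 101 72 88
f 100 88 71
f 101 88 100
f 72 87 92
f 87 66 89
f 92 89 73
f 87 89 92
f 68 94 80
f 94 74 95
f 80 95 69
f 94 95 80
f 68 80 78
f 80 69 79
f 78 79 67
f 80 79 78
f 68 78 85
f 78 67 84
f 85 84 71
f 78 84 85
f 68 85 90
f 85 71 91
f 90 91 73
f 85 91 90
f 68 90 94
f 90 73 97
f 94 97 74
f 90 97 94
f 69 95 83
f 95 74 96
f 83 96 70
f 95 96 83
f 67 79 103
f 79 69 104
f 103 104 76
f 79 104 103
f 71 84 100
f 84 67 99
f 100 99 75
f 84 99 100
f 73 91 92
f 91 71 88
f 92 88 72
f 91 88 92
f 74 97 93
f 97 73 89
f 93 89 66
f 97 89 93
f 108 107 110
f 108 110 109
f 110 107 111
f 110 111 109
f 111 107 112
f 111 112 109
f 112 107 113
f 112 113 109
f 113 107 114
f 113 114 109
f 114 107 115
f 114 115 109
f 115 107 116
f 115 116 109
f 116 107 117
f 116 117 109
f 117 107 118
f 117 118 109
f 118 107 119
f 118 119 109
f 119 107 120
f 119 120 109
f 120 107 121
f 120 121 109
f 121 107 108
f 121 108 109



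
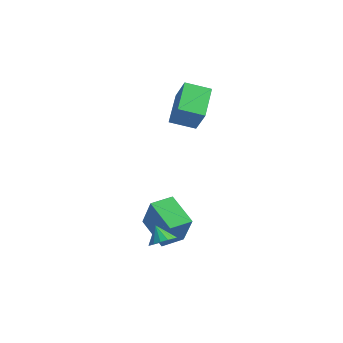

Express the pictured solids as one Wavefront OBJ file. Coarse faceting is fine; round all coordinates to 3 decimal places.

v 1.033 -2.457 -5.12
v -0.603 -2.339 -4.162
v 1.191 -1.233 -5.001
v -0.446 -1.115 -4.043
v 2.066 -2.765 -3.317
v 0.429 -2.647 -2.359
v 2.223 -1.541 -3.198
v 0.587 -1.423 -2.24
v -2.213 2.339 0.202
v -3.069 1.276 0.66
v -3.371 3.731 1.266
v -4.227 2.668 1.725
v -1.253 2.132 1.515
v -2.109 1.069 1.974
v -2.411 3.524 2.58
v -3.267 2.461 3.038
v 2.521 -3.581 -3.721
v 3.068 -3.35 -3.332
v 1.919 -3.539 -2.899
v 2.91 -3.046 -3.463
v 2.647 -2.884 -3.663
v 2.351 -2.909 -3.879
v 2.1 -3.114 -4.052
v 1.962 -3.444 -4.137
v 1.973 -3.811 -4.11
v 2.132 -4.115 -3.979
v 2.394 -4.277 -3.779
v 2.691 -4.252 -3.563
v 2.942 -4.047 -3.39
v 3.08 -3.717 -3.305
f 2 4 1
f 5 2 1
f 1 4 3
f 3 5 1
f 2 8 4
f 6 2 5
f 6 8 2
f 4 8 3
f 7 5 3
f 3 8 7
f 7 6 5
f 8 6 7
f 10 12 9
f 13 10 9
f 9 12 11
f 11 13 9
f 10 16 12
f 14 10 13
f 14 16 10
f 12 16 11
f 15 13 11
f 11 16 15
f 15 14 13
f 16 14 15
f 18 17 20
f 18 20 19
f 20 17 21
f 20 21 19
f 21 17 22
f 21 22 19
f 22 17 23
f 22 23 19
f 23 17 24
f 23 24 19
f 24 17 25
f 24 25 19
f 25 17 26
f 25 26 19
f 26 17 27
f 26 27 19
f 27 17 28
f 27 28 19
f 28 17 29
f 28 29 19
f 29 17 30
f 29 30 19
f 30 17 18
f 30 18 19



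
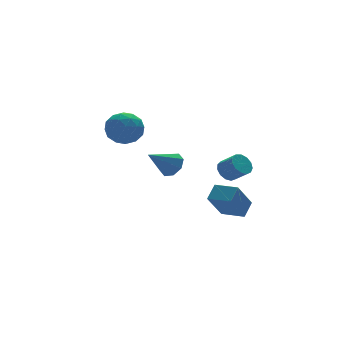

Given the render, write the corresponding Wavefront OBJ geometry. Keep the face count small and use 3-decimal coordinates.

v -2.783 4.326 4.531
v -1.899 4.224 3.637
v -4.101 3.316 3.343
v -3.217 3.214 2.449
v -3.098 2.575 3.53
v -2.283 3.199 4.264
v -3.717 4.341 2.716
v -2.902 4.965 3.45
v -2.476 4.233 2.515
v -2.093 3.141 3.018
v -3.907 4.399 3.962
v -3.524 3.307 4.465
v -2.225 4.363 4.188
v -3.775 3.177 2.792
v -3.705 2.801 3.427
v -3.185 2.741 2.902
v -2.451 3.761 4.557
v -1.931 3.701 4.031
v -2.636 2.731 3.968
v -4.069 3.839 2.949
v -3.549 3.779 2.423
v -2.815 4.799 4.078
v -2.295 4.739 3.553
v -3.364 4.809 3.012
v -2.045 4.309 3.003
v -2.82 3.716 2.305
v -3.114 4.378 2.462
v -2.635 4.745 2.893
v -1.82 3.667 3.299
v -2.595 3.074 2.601
v -2.525 2.698 3.236
v -2.046 3.065 3.667
v -2.159 3.673 2.639
v -3.405 4.466 4.379
v -4.18 3.873 3.681
v -3.954 4.475 3.313
v -3.475 4.842 3.744
v -3.18 3.824 4.675
v -3.955 3.231 3.977
v -3.365 2.795 4.087
v -2.886 3.162 4.518
v -3.841 3.867 4.341
v -0.106 -3.991 0.098
v 0.676 -3.43 0.815
v -0.896 -2.68 -0.066
v -0.114 -2.119 0.651
v 1.094 -3.481 -1.611
v 1.876 -2.92 -0.894
v 0.304 -2.17 -1.775
v 1.086 -1.609 -1.058
v 0.037 -3.308 2.233
v 0.598 -2.816 2.426
v 1.083 -3.681 3.22
v 0.523 -4.172 3.027
v 0.272 -2.745 2.703
v 0.757 -3.609 3.497
v -0.129 -2.852 2.831
v 0.357 -3.716 3.625
v -0.476 -3.104 2.769
v 0.009 -3.968 3.563
v -0.661 -3.421 2.537
v -0.176 -4.285 3.331
v -0.624 -3.701 2.209
v -0.139 -4.566 3.002
v -0.377 -3.857 1.888
v 0.108 -4.722 2.682
v 0.002 -3.839 1.677
v 0.487 -4.703 2.47
v 0.392 -3.652 1.642
v 0.877 -4.516 2.436
v 0.669 -3.355 1.795
v 1.154 -4.22 2.589
v 0.746 -3.044 2.087
v 1.231 -3.908 2.881
v -3.221 -2.808 3.176
v -2.701 -2.66 3.883
v -4.779 -3.012 4.364
v -2.968 -2.086 3.63
v -3.384 -1.936 3.112
v -3.703 -2.297 2.631
v -3.741 -2.957 2.469
v -3.473 -3.531 2.721
v -3.058 -3.681 3.24
v -2.738 -3.32 3.721
f 1 38 17
f 38 12 41
f 17 41 6
f 38 41 17
f 1 17 13
f 17 6 18
f 13 18 2
f 17 18 13
f 1 13 22
f 13 2 23
f 22 23 8
f 13 23 22
f 1 22 34
f 22 8 37
f 34 37 11
f 22 37 34
f 1 34 38
f 34 11 42
f 38 42 12
f 34 42 38
f 2 18 29
f 18 6 32
f 29 32 10
f 18 32 29
f 6 41 19
f 41 12 40
f 19 40 5
f 41 40 19
f 12 42 39
f 42 11 35
f 39 35 3
f 42 35 39
f 11 37 36
f 37 8 24
f 36 24 7
f 37 24 36
f 8 23 28
f 23 2 25
f 28 25 9
f 23 25 28
f 4 30 16
f 30 10 31
f 16 31 5
f 30 31 16
f 4 16 14
f 16 5 15
f 14 15 3
f 16 15 14
f 4 14 21
f 14 3 20
f 21 20 7
f 14 20 21
f 4 21 26
f 21 7 27
f 26 27 9
f 21 27 26
f 4 26 30
f 26 9 33
f 30 33 10
f 26 33 30
f 5 31 19
f 31 10 32
f 19 32 6
f 31 32 19
f 3 15 39
f 15 5 40
f 39 40 12
f 15 40 39
f 7 20 36
f 20 3 35
f 36 35 11
f 20 35 36
f 9 27 28
f 27 7 24
f 28 24 8
f 27 24 28
f 10 33 29
f 33 9 25
f 29 25 2
f 33 25 29
f 44 46 43
f 47 44 43
f 43 46 45
f 45 47 43
f 44 50 46
f 48 44 47
f 48 50 44
f 46 50 45
f 49 47 45
f 45 50 49
f 49 48 47
f 50 48 49
f 52 51 55
f 52 55 53
f 53 55 56
f 53 56 54
f 55 51 57
f 55 57 56
f 56 57 58
f 56 58 54
f 57 51 59
f 57 59 58
f 58 59 60
f 58 60 54
f 59 51 61
f 59 61 60
f 60 61 62
f 60 62 54
f 61 51 63
f 61 63 62
f 62 63 64
f 62 64 54
f 63 51 65
f 63 65 64
f 64 65 66
f 64 66 54
f 65 51 67
f 65 67 66
f 66 67 68
f 66 68 54
f 67 51 69
f 67 69 68
f 68 69 70
f 68 70 54
f 69 51 71
f 69 71 70
f 70 71 72
f 70 72 54
f 71 51 73
f 71 73 72
f 72 73 74
f 72 74 54
f 73 51 52
f 73 52 74
f 74 52 53
f 74 53 54
f 76 75 78
f 76 78 77
f 78 75 79
f 78 79 77
f 79 75 80
f 79 80 77
f 80 75 81
f 80 81 77
f 81 75 82
f 81 82 77
f 82 75 83
f 82 83 77
f 83 75 84
f 83 84 77
f 84 75 76
f 84 76 77



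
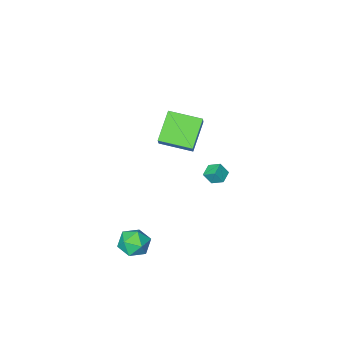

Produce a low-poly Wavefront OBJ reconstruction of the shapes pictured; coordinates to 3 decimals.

v -3.101 -3.591 -3.297
v -3.46 -2.954 -2.864
v -3.485 -3.324 -4.007
v -3.844 -2.687 -3.574
v -2.456 -3.113 -3.466
v -2.815 -2.476 -3.033
v -2.84 -2.846 -4.176
v -3.199 -2.209 -3.743
v -0.045 -0.225 1.82
v -1.198 -1.124 3.034
v 0.424 0.484 2.791
v -0.729 -0.415 4.004
v 1.249 -1.485 2.116
v 0.096 -2.384 3.329
v 1.718 -0.776 3.086
v 0.565 -1.675 4.3
v 3.807 1.118 -3.116
v 4.407 0.865 -3.802
v 3.153 -0.265 -3.178
v 3.753 -0.518 -3.864
v 4.071 -0.384 -2.983
v 4.476 0.47 -2.945
v 3.084 0.13 -4.035
v 3.489 0.984 -3.997
v 3.96 0.254 -4.371
v 4.57 -0.064 -3.721
v 2.99 0.664 -3.259
v 3.6 0.346 -2.609
f 2 4 1
f 5 2 1
f 1 4 3
f 3 5 1
f 2 8 4
f 6 2 5
f 6 8 2
f 4 8 3
f 7 5 3
f 3 8 7
f 7 6 5
f 8 6 7
f 10 12 9
f 13 10 9
f 9 12 11
f 11 13 9
f 10 16 12
f 14 10 13
f 14 16 10
f 12 16 11
f 15 13 11
f 11 16 15
f 15 14 13
f 16 14 15
f 17 28 22
f 17 22 18
f 17 18 24
f 17 24 27
f 17 27 28
f 18 22 26
f 22 28 21
f 28 27 19
f 27 24 23
f 24 18 25
f 20 26 21
f 20 21 19
f 20 19 23
f 20 23 25
f 20 25 26
f 21 26 22
f 19 21 28
f 23 19 27
f 25 23 24
f 26 25 18



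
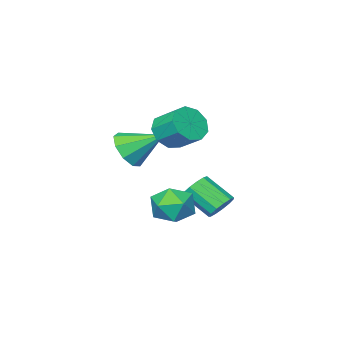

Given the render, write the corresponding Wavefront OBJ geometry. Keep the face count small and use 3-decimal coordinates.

v -0.672 1.868 -2.287
v -0.037 1.753 -2.725
v 0.427 0.457 -1.711
v -0.208 0.572 -1.273
v 0.078 2.039 -2.412
v 0.543 0.743 -1.398
v -0.044 2.271 -2.059
v 0.42 0.975 -1.045
v -0.367 2.375 -1.779
v 0.098 1.079 -0.765
v -0.786 2.318 -1.66
v -0.321 1.022 -0.646
v -1.169 2.118 -1.74
v -0.705 0.822 -0.726
v -1.394 1.839 -1.994
v -0.93 0.543 -0.98
v -1.391 1.569 -2.341
v -0.926 0.273 -1.327
v -1.159 1.394 -2.67
v -0.694 0.098 -1.656
v -0.772 1.37 -2.878
v -0.308 0.073 -1.864
v -0.354 1.504 -2.899
v 0.11 0.207 -1.885
v 2.373 -0.901 1.131
v 3.269 -0.607 1.657
v 1.347 0.361 2.169
v 3.178 -0.186 1.056
v 2.711 -0.1 0.491
v 2.086 -0.389 0.224
v 1.595 -0.918 0.382
v 1.468 -1.439 0.89
v 1.764 -1.708 1.511
v 2.346 -1.6 1.954
v 2.94 -1.165 2.011
v 1.733 1.214 2.707
v 2.651 1.507 2.481
v 2.465 2.699 3.266
v 1.547 2.406 3.493
v 2.213 1.741 2.021
v 2.027 2.934 2.806
v 1.551 1.729 1.882
v 1.364 2.921 2.667
v 0.973 1.475 2.129
v 0.787 2.668 2.915
v 0.752 1.1 2.647
v 0.565 2.292 3.433
v 0.99 0.777 3.193
v 0.803 1.97 3.979
v 1.575 0.659 3.512
v 1.389 1.851 4.297
v 2.235 0.8 3.454
v 2.048 1.993 4.239
v 2.66 1.135 3.047
v 2.473 2.328 3.832
v 3.215 4.756 -0.573
v 4.276 4.656 -0.767
v 3.244 3.264 0.347
v 4.305 3.164 0.153
v 3.945 3.952 0.803
v 3.928 4.874 0.235
v 3.592 3.046 -0.655
v 3.575 3.968 -1.223
v 4.509 3.599 -0.818
v 4.727 4.159 0.083
v 2.793 3.761 -0.503
v 3.011 4.321 0.398
f 2 1 5
f 2 5 3
f 3 5 6
f 3 6 4
f 5 1 7
f 5 7 6
f 6 7 8
f 6 8 4
f 7 1 9
f 7 9 8
f 8 9 10
f 8 10 4
f 9 1 11
f 9 11 10
f 10 11 12
f 10 12 4
f 11 1 13
f 11 13 12
f 12 13 14
f 12 14 4
f 13 1 15
f 13 15 14
f 14 15 16
f 14 16 4
f 15 1 17
f 15 17 16
f 16 17 18
f 16 18 4
f 17 1 19
f 17 19 18
f 18 19 20
f 18 20 4
f 19 1 21
f 19 21 20
f 20 21 22
f 20 22 4
f 21 1 23
f 21 23 22
f 22 23 24
f 22 24 4
f 23 1 2
f 23 2 24
f 24 2 3
f 24 3 4
f 26 25 28
f 26 28 27
f 28 25 29
f 28 29 27
f 29 25 30
f 29 30 27
f 30 25 31
f 30 31 27
f 31 25 32
f 31 32 27
f 32 25 33
f 32 33 27
f 33 25 34
f 33 34 27
f 34 25 35
f 34 35 27
f 35 25 26
f 35 26 27
f 37 36 40
f 37 40 38
f 38 40 41
f 38 41 39
f 40 36 42
f 40 42 41
f 41 42 43
f 41 43 39
f 42 36 44
f 42 44 43
f 43 44 45
f 43 45 39
f 44 36 46
f 44 46 45
f 45 46 47
f 45 47 39
f 46 36 48
f 46 48 47
f 47 48 49
f 47 49 39
f 48 36 50
f 48 50 49
f 49 50 51
f 49 51 39
f 50 36 52
f 50 52 51
f 51 52 53
f 51 53 39
f 52 36 54
f 52 54 53
f 53 54 55
f 53 55 39
f 54 36 37
f 54 37 55
f 55 37 38
f 55 38 39
f 56 67 61
f 56 61 57
f 56 57 63
f 56 63 66
f 56 66 67
f 57 61 65
f 61 67 60
f 67 66 58
f 66 63 62
f 63 57 64
f 59 65 60
f 59 60 58
f 59 58 62
f 59 62 64
f 59 64 65
f 60 65 61
f 58 60 67
f 62 58 66
f 64 62 63
f 65 64 57



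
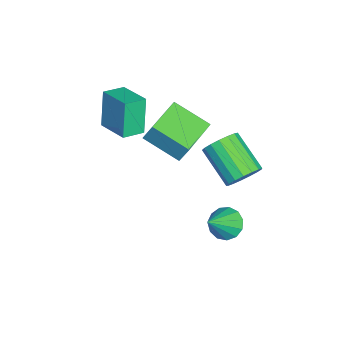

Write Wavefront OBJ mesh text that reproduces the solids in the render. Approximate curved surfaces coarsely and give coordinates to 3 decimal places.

v -2.986 1.212 0.352
v -2.786 1.626 1.297
v -2.455 2.715 -0.418
v -2.256 3.129 0.526
v -1.284 0.571 0.274
v -1.085 0.985 1.218
v -0.754 2.074 -0.497
v -0.554 2.488 0.448
v -3.716 -0.612 -1.012
v -4.238 -0.591 0.679
v -2.646 0.435 -0.694
v -3.169 0.456 0.997
v -3.051 -1.356 -0.797
v -3.574 -1.335 0.894
v -1.982 -0.309 -0.479
v -2.504 -0.288 1.212
v 1.22 4.11 -2.299
v 1.792 4.223 -2.77
v 2.26 3.51 -1.181
v 1.752 4.578 -2.543
v 1.544 4.783 -2.239
v 1.233 4.775 -1.953
v 0.917 4.556 -1.777
v 0.698 4.195 -1.767
v 0.644 3.807 -1.925
v 0.774 3.515 -2.202
v 1.044 3.412 -2.51
v 1.371 3.53 -2.75
v 1.65 3.833 -2.847
v -2.455 4.509 -2.981
v -2.134 4.832 -2.275
v -3.343 3.713 -1.213
v -3.665 3.391 -1.919
v -2.439 5.078 -2.363
v -3.649 3.959 -1.301
v -2.748 5.194 -2.593
v -3.957 4.075 -1.531
v -2.99 5.154 -2.911
v -4.199 4.035 -1.849
v -3.109 4.965 -3.246
v -4.319 3.846 -2.184
v -3.079 4.672 -3.519
v -4.288 3.554 -2.458
v -2.906 4.342 -3.67
v -4.115 3.223 -2.608
v -2.629 4.05 -3.663
v -3.839 2.932 -2.601
v -2.313 3.864 -3.499
v -3.522 2.745 -2.437
v -2.029 3.825 -3.217
v -3.239 2.706 -2.155
v -1.843 3.943 -2.88
v -3.053 2.824 -1.819
v -1.797 4.191 -2.567
v -3.007 3.072 -1.505
v -1.902 4.512 -2.349
v -3.112 3.393 -1.287
f 2 4 1
f 5 2 1
f 1 4 3
f 3 5 1
f 2 8 4
f 6 2 5
f 6 8 2
f 4 8 3
f 7 5 3
f 3 8 7
f 7 6 5
f 8 6 7
f 10 12 9
f 13 10 9
f 9 12 11
f 11 13 9
f 10 16 12
f 14 10 13
f 14 16 10
f 12 16 11
f 15 13 11
f 11 16 15
f 15 14 13
f 16 14 15
f 18 17 20
f 18 20 19
f 20 17 21
f 20 21 19
f 21 17 22
f 21 22 19
f 22 17 23
f 22 23 19
f 23 17 24
f 23 24 19
f 24 17 25
f 24 25 19
f 25 17 26
f 25 26 19
f 26 17 27
f 26 27 19
f 27 17 28
f 27 28 19
f 28 17 29
f 28 29 19
f 29 17 18
f 29 18 19
f 31 30 34
f 31 34 32
f 32 34 35
f 32 35 33
f 34 30 36
f 34 36 35
f 35 36 37
f 35 37 33
f 36 30 38
f 36 38 37
f 37 38 39
f 37 39 33
f 38 30 40
f 38 40 39
f 39 40 41
f 39 41 33
f 40 30 42
f 40 42 41
f 41 42 43
f 41 43 33
f 42 30 44
f 42 44 43
f 43 44 45
f 43 45 33
f 44 30 46
f 44 46 45
f 45 46 47
f 45 47 33
f 46 30 48
f 46 48 47
f 47 48 49
f 47 49 33
f 48 30 50
f 48 50 49
f 49 50 51
f 49 51 33
f 50 30 52
f 50 52 51
f 51 52 53
f 51 53 33
f 52 30 54
f 52 54 53
f 53 54 55
f 53 55 33
f 54 30 56
f 54 56 55
f 55 56 57
f 55 57 33
f 56 30 31
f 56 31 57
f 57 31 32
f 57 32 33



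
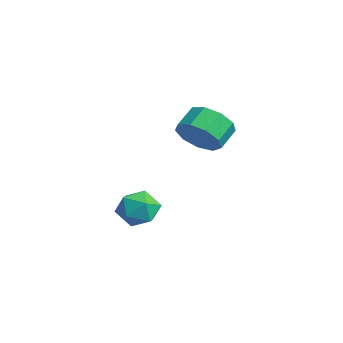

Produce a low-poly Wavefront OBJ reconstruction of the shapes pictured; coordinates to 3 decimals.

v 1.266 -1.076 2.831
v 1.622 -1.513 3.657
v 1.111 -0.761 4.275
v 0.754 -0.324 3.449
v 2.06 -1.034 3.437
v 1.548 -0.283 4.056
v 2.126 -0.576 2.934
v 1.614 0.176 3.553
v 1.789 -0.351 2.383
v 1.277 0.401 3.001
v 1.208 -0.466 2.041
v 0.696 0.286 2.659
v 0.654 -0.866 2.068
v 0.142 -0.114 2.687
v 0.386 -1.364 2.453
v -0.126 -0.612 3.071
v 0.53 -1.728 3.014
v 0.018 -0.976 3.633
v 1.018 -1.786 3.49
v 0.506 -1.034 4.108
v -0.776 -2.323 -1.123
v 0.157 -2.141 -1.019
v -0.457 -3.819 -1.361
v 0.476 -3.637 -1.257
v -0.11 -3.576 -0.503
v -0.307 -2.651 -0.356
v 0.007 -3.309 -2.024
v -0.19 -2.384 -1.877
v 0.642 -2.75 -1.576
v 0.569 -2.915 -0.636
v -0.869 -3.045 -1.744
v -0.942 -3.21 -0.804
f 2 1 5
f 2 5 3
f 3 5 6
f 3 6 4
f 5 1 7
f 5 7 6
f 6 7 8
f 6 8 4
f 7 1 9
f 7 9 8
f 8 9 10
f 8 10 4
f 9 1 11
f 9 11 10
f 10 11 12
f 10 12 4
f 11 1 13
f 11 13 12
f 12 13 14
f 12 14 4
f 13 1 15
f 13 15 14
f 14 15 16
f 14 16 4
f 15 1 17
f 15 17 16
f 16 17 18
f 16 18 4
f 17 1 19
f 17 19 18
f 18 19 20
f 18 20 4
f 19 1 2
f 19 2 20
f 20 2 3
f 20 3 4
f 21 32 26
f 21 26 22
f 21 22 28
f 21 28 31
f 21 31 32
f 22 26 30
f 26 32 25
f 32 31 23
f 31 28 27
f 28 22 29
f 24 30 25
f 24 25 23
f 24 23 27
f 24 27 29
f 24 29 30
f 25 30 26
f 23 25 32
f 27 23 31
f 29 27 28
f 30 29 22



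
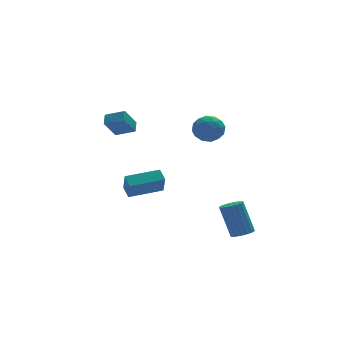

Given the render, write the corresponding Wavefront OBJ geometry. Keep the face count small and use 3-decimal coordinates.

v -1.643 1.441 -3.304
v -1.76 0.773 -2.091
v -1.698 2.239 -2.87
v -1.815 1.571 -1.657
v 0.495 1.469 -3.083
v 0.378 0.801 -1.87
v 0.44 2.267 -2.649
v 0.323 1.599 -1.436
v -2.349 -0.095 3.554
v -2.087 0.546 3.974
v -3.322 0.583 3.128
v -3.06 1.224 3.548
v -1.54 0.336 2.392
v -1.278 0.977 2.812
v -2.513 1.014 1.966
v -2.251 1.655 2.386
v 1.715 -2.891 3.812
v 2.183 -3.661 4.193
v 0.537 -3.839 3.347
v 1.005 -4.609 3.728
v 0.628 -3.925 4.317
v 1.357 -3.339 4.604
v 1.363 -4.161 2.936
v 2.092 -3.575 3.223
v 1.966 -4.445 3.651
v 1.512 -4.299 4.505
v 1.208 -3.201 3.035
v 0.754 -3.055 3.889
v 2.053 -3.193 4.044
v 0.667 -4.307 3.496
v 0.446 -3.905 3.843
v 0.721 -4.357 4.067
v 1.567 -3.004 4.285
v 1.842 -3.456 4.509
v 0.928 -3.611 4.582
v 0.878 -4.044 3.031
v 1.153 -4.496 3.255
v 1.999 -3.143 3.473
v 2.274 -3.595 3.697
v 1.792 -3.889 2.958
v 2.2 -4.106 3.949
v 1.508 -4.663 3.675
v 1.718 -4.4 3.21
v 2.146 -4.056 3.379
v 1.933 -4.021 4.451
v 1.24 -4.578 4.177
v 1.019 -4.176 4.523
v 1.447 -3.831 4.692
v 1.805 -4.482 4.132
v 1.48 -2.922 3.363
v 0.787 -3.479 3.089
v 1.273 -3.669 2.848
v 1.701 -3.324 3.017
v 1.212 -2.837 3.865
v 0.52 -3.394 3.591
v 0.574 -3.444 4.161
v 1.002 -3.1 4.33
v 0.915 -3.018 3.408
v 3.282 -4.151 -4.478
v 3.761 -3.623 -4.572
v 3.338 -2.88 -2.556
v 2.858 -3.409 -2.462
v 3.489 -3.491 -4.678
v 3.066 -2.749 -2.661
v 3.175 -3.491 -4.744
v 2.752 -2.748 -2.727
v 2.883 -3.621 -4.757
v 2.46 -2.878 -2.741
v 2.669 -3.856 -4.715
v 2.246 -3.114 -2.699
v 2.577 -4.15 -4.627
v 2.154 -3.407 -2.61
v 2.624 -4.444 -4.508
v 2.201 -3.701 -2.492
v 2.802 -4.68 -4.384
v 2.379 -3.937 -2.368
v 3.074 -4.811 -4.279
v 2.651 -4.069 -2.262
v 3.388 -4.812 -4.213
v 2.965 -4.069 -2.196
v 3.68 -4.682 -4.199
v 3.257 -3.939 -2.183
v 3.894 -4.446 -4.241
v 3.471 -3.704 -2.225
v 3.986 -4.153 -4.33
v 3.563 -3.41 -2.313
v 3.939 -3.859 -4.448
v 3.516 -3.116 -2.432
f 2 4 1
f 5 2 1
f 1 4 3
f 3 5 1
f 2 8 4
f 6 2 5
f 6 8 2
f 4 8 3
f 7 5 3
f 3 8 7
f 7 6 5
f 8 6 7
f 10 12 9
f 13 10 9
f 9 12 11
f 11 13 9
f 10 16 12
f 14 10 13
f 14 16 10
f 12 16 11
f 15 13 11
f 11 16 15
f 15 14 13
f 16 14 15
f 17 54 33
f 54 28 57
f 33 57 22
f 54 57 33
f 17 33 29
f 33 22 34
f 29 34 18
f 33 34 29
f 17 29 38
f 29 18 39
f 38 39 24
f 29 39 38
f 17 38 50
f 38 24 53
f 50 53 27
f 38 53 50
f 17 50 54
f 50 27 58
f 54 58 28
f 50 58 54
f 18 34 45
f 34 22 48
f 45 48 26
f 34 48 45
f 22 57 35
f 57 28 56
f 35 56 21
f 57 56 35
f 28 58 55
f 58 27 51
f 55 51 19
f 58 51 55
f 27 53 52
f 53 24 40
f 52 40 23
f 53 40 52
f 24 39 44
f 39 18 41
f 44 41 25
f 39 41 44
f 20 46 32
f 46 26 47
f 32 47 21
f 46 47 32
f 20 32 30
f 32 21 31
f 30 31 19
f 32 31 30
f 20 30 37
f 30 19 36
f 37 36 23
f 30 36 37
f 20 37 42
f 37 23 43
f 42 43 25
f 37 43 42
f 20 42 46
f 42 25 49
f 46 49 26
f 42 49 46
f 21 47 35
f 47 26 48
f 35 48 22
f 47 48 35
f 19 31 55
f 31 21 56
f 55 56 28
f 31 56 55
f 23 36 52
f 36 19 51
f 52 51 27
f 36 51 52
f 25 43 44
f 43 23 40
f 44 40 24
f 43 40 44
f 26 49 45
f 49 25 41
f 45 41 18
f 49 41 45
f 60 59 63
f 60 63 61
f 61 63 64
f 61 64 62
f 63 59 65
f 63 65 64
f 64 65 66
f 64 66 62
f 65 59 67
f 65 67 66
f 66 67 68
f 66 68 62
f 67 59 69
f 67 69 68
f 68 69 70
f 68 70 62
f 69 59 71
f 69 71 70
f 70 71 72
f 70 72 62
f 71 59 73
f 71 73 72
f 72 73 74
f 72 74 62
f 73 59 75
f 73 75 74
f 74 75 76
f 74 76 62
f 75 59 77
f 75 77 76
f 76 77 78
f 76 78 62
f 77 59 79
f 77 79 78
f 78 79 80
f 78 80 62
f 79 59 81
f 79 81 80
f 80 81 82
f 80 82 62
f 81 59 83
f 81 83 82
f 82 83 84
f 82 84 62
f 83 59 85
f 83 85 84
f 84 85 86
f 84 86 62
f 85 59 87
f 85 87 86
f 86 87 88
f 86 88 62
f 87 59 60
f 87 60 88
f 88 60 61
f 88 61 62



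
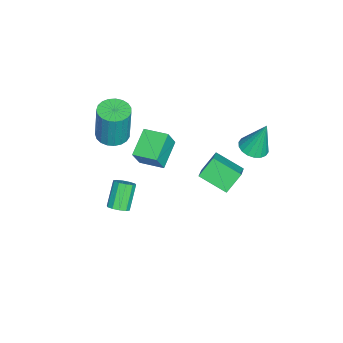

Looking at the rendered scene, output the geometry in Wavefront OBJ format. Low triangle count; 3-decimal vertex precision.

v -4.839 0.523 -1.701
v -3.7 0.623 -0.983
v -4.525 2.015 -2.407
v -3.386 2.115 -1.688
v -4.174 -0.075 -2.672
v -3.035 0.025 -1.953
v -3.86 1.417 -3.377
v -2.721 1.517 -2.659
v 1.78 -2.815 -0.146
v 2.193 -2.638 0.188
v 1.252 -2.547 1.301
v 0.84 -2.725 0.966
v 2.047 -2.36 0.042
v 1.106 -2.269 1.155
v 1.799 -2.257 -0.176
v 0.858 -2.166 0.937
v 1.544 -2.366 -0.383
v 0.603 -2.275 0.73
v 1.379 -2.647 -0.499
v 0.438 -2.557 0.613
v 1.368 -2.993 -0.481
v 0.427 -2.902 0.632
v 1.514 -3.271 -0.335
v 0.573 -3.18 0.778
v 1.762 -3.374 -0.117
v 0.821 -3.283 0.996
v 2.017 -3.265 0.09
v 1.076 -3.174 1.203
v 2.182 -2.983 0.207
v 1.241 -2.893 1.319
v -2.592 -2.272 1.243
v -2.089 -2.499 2.354
v -2.326 -0.997 1.382
v -1.822 -1.224 2.493
v -1.158 -2.496 0.547
v -0.654 -2.723 1.658
v -0.891 -1.221 0.686
v -0.388 -1.448 1.797
v -1.641 -3.947 2.036
v -0.805 -3.997 1.976
v -0.642 -3.842 4.125
v -1.479 -3.793 4.184
v -0.859 -3.652 1.956
v -0.697 -3.498 4.104
v -1.048 -3.359 1.949
v -0.886 -3.204 4.097
v -1.34 -3.167 1.957
v -1.178 -3.012 4.105
v -1.684 -3.11 1.979
v -1.522 -2.956 4.127
v -2.02 -3.198 2.011
v -1.858 -3.044 4.159
v -2.291 -3.416 2.047
v -2.129 -3.261 4.195
v -2.45 -3.725 2.081
v -2.288 -3.57 4.229
v -2.469 -4.073 2.107
v -2.306 -3.918 4.256
v -2.344 -4.399 2.121
v -2.182 -4.244 4.27
v -2.098 -4.647 2.121
v -1.936 -4.492 4.269
v -1.773 -4.774 2.105
v -1.611 -4.619 4.254
v -1.425 -4.758 2.078
v -1.263 -4.603 4.226
v -1.115 -4.602 2.043
v -0.953 -4.447 4.192
v -0.895 -4.333 2.007
v -0.733 -4.178 4.156
v -3.968 2.575 0.139
v -3.347 2.115 0.304
v -4.012 3.185 2.001
v -3.196 2.419 0.209
v -3.199 2.753 0.099
v -3.354 3.051 -0.002
v -3.63 3.256 -0.076
v -3.973 3.326 -0.107
v -4.315 3.246 -0.089
v -4.589 3.034 -0.026
v -4.739 2.731 0.069
v -4.736 2.397 0.179
v -4.582 2.098 0.28
v -4.305 1.894 0.354
v -3.962 1.824 0.385
v -3.62 1.903 0.367
f 2 4 1
f 5 2 1
f 1 4 3
f 3 5 1
f 2 8 4
f 6 2 5
f 6 8 2
f 4 8 3
f 7 5 3
f 3 8 7
f 7 6 5
f 8 6 7
f 10 9 13
f 10 13 11
f 11 13 14
f 11 14 12
f 13 9 15
f 13 15 14
f 14 15 16
f 14 16 12
f 15 9 17
f 15 17 16
f 16 17 18
f 16 18 12
f 17 9 19
f 17 19 18
f 18 19 20
f 18 20 12
f 19 9 21
f 19 21 20
f 20 21 22
f 20 22 12
f 21 9 23
f 21 23 22
f 22 23 24
f 22 24 12
f 23 9 25
f 23 25 24
f 24 25 26
f 24 26 12
f 25 9 27
f 25 27 26
f 26 27 28
f 26 28 12
f 27 9 29
f 27 29 28
f 28 29 30
f 28 30 12
f 29 9 10
f 29 10 30
f 30 10 11
f 30 11 12
f 32 34 31
f 35 32 31
f 31 34 33
f 33 35 31
f 32 38 34
f 36 32 35
f 36 38 32
f 34 38 33
f 37 35 33
f 33 38 37
f 37 36 35
f 38 36 37
f 40 39 43
f 40 43 41
f 41 43 44
f 41 44 42
f 43 39 45
f 43 45 44
f 44 45 46
f 44 46 42
f 45 39 47
f 45 47 46
f 46 47 48
f 46 48 42
f 47 39 49
f 47 49 48
f 48 49 50
f 48 50 42
f 49 39 51
f 49 51 50
f 50 51 52
f 50 52 42
f 51 39 53
f 51 53 52
f 52 53 54
f 52 54 42
f 53 39 55
f 53 55 54
f 54 55 56
f 54 56 42
f 55 39 57
f 55 57 56
f 56 57 58
f 56 58 42
f 57 39 59
f 57 59 58
f 58 59 60
f 58 60 42
f 59 39 61
f 59 61 60
f 60 61 62
f 60 62 42
f 61 39 63
f 61 63 62
f 62 63 64
f 62 64 42
f 63 39 65
f 63 65 64
f 64 65 66
f 64 66 42
f 65 39 67
f 65 67 66
f 66 67 68
f 66 68 42
f 67 39 69
f 67 69 68
f 68 69 70
f 68 70 42
f 69 39 40
f 69 40 70
f 70 40 41
f 70 41 42
f 72 71 74
f 72 74 73
f 74 71 75
f 74 75 73
f 75 71 76
f 75 76 73
f 76 71 77
f 76 77 73
f 77 71 78
f 77 78 73
f 78 71 79
f 78 79 73
f 79 71 80
f 79 80 73
f 80 71 81
f 80 81 73
f 81 71 82
f 81 82 73
f 82 71 83
f 82 83 73
f 83 71 84
f 83 84 73
f 84 71 85
f 84 85 73
f 85 71 86
f 85 86 73
f 86 71 72
f 86 72 73



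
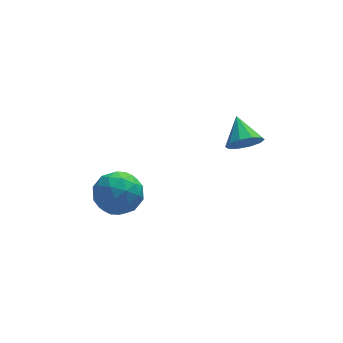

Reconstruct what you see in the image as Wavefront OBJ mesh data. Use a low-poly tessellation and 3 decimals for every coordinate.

v 3.82 -2.265 2.762
v 4.471 -2.535 3.273
v 3.74 -0.995 3.538
v 4.685 -2.269 2.858
v 4.569 -2 2.407
v 4.167 -1.833 2.091
v 3.632 -1.831 2.032
v 3.17 -1.994 2.252
v 2.955 -2.261 2.667
v 3.072 -2.529 3.118
v 3.474 -2.697 3.434
v 4.008 -2.699 3.493
v -2.625 -0.979 -0.893
v -2.197 -0.462 -1.911
v -0.783 -1.158 -0.209
v -0.355 -0.641 -1.227
v -0.991 0.024 -0.427
v -2.129 0.135 -0.849
v -0.851 -1.755 -1.271
v -1.989 -1.644 -1.693
v -1.1 -0.941 -2.145
v -1.187 0.158 -1.623
v -1.793 -1.778 -0.497
v -1.88 -0.679 0.025
v -2.573 -0.705 -1.462
v -0.407 -0.915 -0.658
v -0.781 -0.524 -0.188
v -0.529 -0.221 -0.786
v -2.533 -0.354 -0.838
v -2.282 -0.05 -1.436
v -1.572 0.235 -0.564
v -0.698 -1.57 -0.684
v -0.447 -1.266 -1.282
v -2.451 -1.399 -1.334
v -2.199 -1.096 -1.932
v -1.408 -1.855 -1.556
v -1.677 -0.683 -2.198
v -0.594 -0.788 -1.796
v -0.885 -1.442 -1.821
v -1.554 -1.377 -2.07
v -1.727 -0.037 -1.891
v -0.644 -0.142 -1.489
v -1.018 0.249 -1.019
v -1.688 0.314 -1.267
v -1.083 -0.318 -2.029
v -2.336 -1.478 -0.631
v -1.253 -1.583 -0.229
v -1.292 -1.934 -0.853
v -1.962 -1.869 -1.101
v -2.386 -0.832 -0.324
v -1.303 -0.937 0.078
v -1.426 -0.243 -0.05
v -2.095 -0.178 -0.299
v -1.897 -1.302 -0.091
f 2 1 4
f 2 4 3
f 4 1 5
f 4 5 3
f 5 1 6
f 5 6 3
f 6 1 7
f 6 7 3
f 7 1 8
f 7 8 3
f 8 1 9
f 8 9 3
f 9 1 10
f 9 10 3
f 10 1 11
f 10 11 3
f 11 1 12
f 11 12 3
f 12 1 2
f 12 2 3
f 13 50 29
f 50 24 53
f 29 53 18
f 50 53 29
f 13 29 25
f 29 18 30
f 25 30 14
f 29 30 25
f 13 25 34
f 25 14 35
f 34 35 20
f 25 35 34
f 13 34 46
f 34 20 49
f 46 49 23
f 34 49 46
f 13 46 50
f 46 23 54
f 50 54 24
f 46 54 50
f 14 30 41
f 30 18 44
f 41 44 22
f 30 44 41
f 18 53 31
f 53 24 52
f 31 52 17
f 53 52 31
f 24 54 51
f 54 23 47
f 51 47 15
f 54 47 51
f 23 49 48
f 49 20 36
f 48 36 19
f 49 36 48
f 20 35 40
f 35 14 37
f 40 37 21
f 35 37 40
f 16 42 28
f 42 22 43
f 28 43 17
f 42 43 28
f 16 28 26
f 28 17 27
f 26 27 15
f 28 27 26
f 16 26 33
f 26 15 32
f 33 32 19
f 26 32 33
f 16 33 38
f 33 19 39
f 38 39 21
f 33 39 38
f 16 38 42
f 38 21 45
f 42 45 22
f 38 45 42
f 17 43 31
f 43 22 44
f 31 44 18
f 43 44 31
f 15 27 51
f 27 17 52
f 51 52 24
f 27 52 51
f 19 32 48
f 32 15 47
f 48 47 23
f 32 47 48
f 21 39 40
f 39 19 36
f 40 36 20
f 39 36 40
f 22 45 41
f 45 21 37
f 41 37 14
f 45 37 41



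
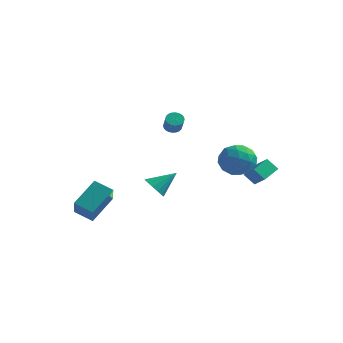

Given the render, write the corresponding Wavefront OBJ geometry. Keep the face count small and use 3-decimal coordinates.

v 3.555 1.638 -0.276
v 3.766 2.842 0.194
v 2.688 2.056 -0.958
v 2.899 3.26 -0.489
v 4.181 1.8 -0.971
v 4.392 3.004 -0.502
v 3.314 2.218 -1.654
v 3.525 3.422 -1.184
v -2.306 0.559 -2.461
v -1.924 0.902 -3.126
v -1.394 1.561 -1.419
v -2.275 1.15 -3.057
v -2.634 1.239 -2.829
v -2.905 1.146 -2.502
v -3.016 0.895 -2.164
v -2.936 0.555 -1.906
v -2.688 0.215 -1.796
v -2.337 -0.033 -1.865
v -1.978 -0.122 -2.094
v -1.707 -0.029 -2.421
v -1.596 0.222 -2.758
v -1.676 0.563 -3.017
v -4.078 -5.086 -2.121
v -3.678 -3.597 -0.816
v -5.002 -3.679 -3.443
v -4.602 -2.19 -2.138
v -2.978 -4.89 -2.682
v -2.578 -3.401 -1.377
v -3.902 -3.483 -4.004
v -3.502 -1.994 -2.699
v -1.169 0.728 2.537
v -0.717 0.707 2.242
v -0.219 0.11 3.049
v -0.671 0.132 3.343
v -0.685 0.884 2.353
v -0.188 0.287 3.16
v -0.727 1.036 2.492
v -0.23 0.439 3.299
v -0.837 1.142 2.638
v -0.339 0.545 3.444
v -0.996 1.185 2.768
v -0.499 0.588 3.575
v -1.183 1.158 2.863
v -0.685 0.561 3.67
v -1.367 1.066 2.909
v -0.869 0.469 3.715
v -1.52 0.923 2.897
v -1.023 0.326 3.704
v -1.621 0.75 2.831
v -1.123 0.153 3.638
v -1.652 0.573 2.72
v -1.155 -0.024 3.527
v -1.61 0.421 2.581
v -1.113 -0.176 3.388
v -1.501 0.315 2.436
v -1.003 -0.282 3.242
v -1.341 0.272 2.305
v -0.844 -0.325 3.112
v -1.155 0.299 2.21
v -0.657 -0.298 3.017
v -0.971 0.391 2.165
v -0.473 -0.206 2.971
v -0.817 0.534 2.176
v -0.32 -0.063 2.983
v 1.481 4.32 -0.405
v 2.596 3.887 -0.224
v 0.784 2.493 -0.476
v 1.899 2.06 -0.295
v 1.325 2.645 0.594
v 1.756 3.774 0.639
v 1.624 2.606 -1.339
v 2.055 3.735 -1.294
v 2.684 2.828 -0.801
v 2.5 2.852 0.394
v 0.88 3.528 -1.094
v 0.696 3.552 0.101
v 2.1 4.264 -0.308
v 1.28 2.116 -0.392
v 0.943 2.46 0.131
v 1.598 2.205 0.237
v 1.606 4.197 0.199
v 2.261 3.943 0.305
v 1.515 3.212 0.786
v 1.119 2.437 -1.005
v 1.774 2.183 -0.899
v 1.782 4.175 -0.937
v 2.437 3.92 -0.831
v 1.865 3.168 -1.486
v 2.807 3.387 -0.541
v 2.397 2.314 -0.583
v 2.235 2.634 -1.196
v 2.489 3.298 -1.17
v 2.698 3.401 0.161
v 2.289 2.327 0.119
v 1.952 2.671 0.642
v 2.205 3.334 0.668
v 2.75 2.779 -0.178
v 1.091 4.053 -0.819
v 0.682 2.979 -0.861
v 1.175 3.046 -1.368
v 1.428 3.709 -1.342
v 0.983 4.066 -0.117
v 0.573 2.993 -0.159
v 0.891 3.082 0.47
v 1.145 3.746 0.496
v 0.63 3.601 -0.522
f 2 4 1
f 5 2 1
f 1 4 3
f 3 5 1
f 2 8 4
f 6 2 5
f 6 8 2
f 4 8 3
f 7 5 3
f 3 8 7
f 7 6 5
f 8 6 7
f 10 9 12
f 10 12 11
f 12 9 13
f 12 13 11
f 13 9 14
f 13 14 11
f 14 9 15
f 14 15 11
f 15 9 16
f 15 16 11
f 16 9 17
f 16 17 11
f 17 9 18
f 17 18 11
f 18 9 19
f 18 19 11
f 19 9 20
f 19 20 11
f 20 9 21
f 20 21 11
f 21 9 22
f 21 22 11
f 22 9 10
f 22 10 11
f 24 26 23
f 27 24 23
f 23 26 25
f 25 27 23
f 24 30 26
f 28 24 27
f 28 30 24
f 26 30 25
f 29 27 25
f 25 30 29
f 29 28 27
f 30 28 29
f 32 31 35
f 32 35 33
f 33 35 36
f 33 36 34
f 35 31 37
f 35 37 36
f 36 37 38
f 36 38 34
f 37 31 39
f 37 39 38
f 38 39 40
f 38 40 34
f 39 31 41
f 39 41 40
f 40 41 42
f 40 42 34
f 41 31 43
f 41 43 42
f 42 43 44
f 42 44 34
f 43 31 45
f 43 45 44
f 44 45 46
f 44 46 34
f 45 31 47
f 45 47 46
f 46 47 48
f 46 48 34
f 47 31 49
f 47 49 48
f 48 49 50
f 48 50 34
f 49 31 51
f 49 51 50
f 50 51 52
f 50 52 34
f 51 31 53
f 51 53 52
f 52 53 54
f 52 54 34
f 53 31 55
f 53 55 54
f 54 55 56
f 54 56 34
f 55 31 57
f 55 57 56
f 56 57 58
f 56 58 34
f 57 31 59
f 57 59 58
f 58 59 60
f 58 60 34
f 59 31 61
f 59 61 60
f 60 61 62
f 60 62 34
f 61 31 63
f 61 63 62
f 62 63 64
f 62 64 34
f 63 31 32
f 63 32 64
f 64 32 33
f 64 33 34
f 65 102 81
f 102 76 105
f 81 105 70
f 102 105 81
f 65 81 77
f 81 70 82
f 77 82 66
f 81 82 77
f 65 77 86
f 77 66 87
f 86 87 72
f 77 87 86
f 65 86 98
f 86 72 101
f 98 101 75
f 86 101 98
f 65 98 102
f 98 75 106
f 102 106 76
f 98 106 102
f 66 82 93
f 82 70 96
f 93 96 74
f 82 96 93
f 70 105 83
f 105 76 104
f 83 104 69
f 105 104 83
f 76 106 103
f 106 75 99
f 103 99 67
f 106 99 103
f 75 101 100
f 101 72 88
f 100 88 71
f 101 88 100
f 72 87 92
f 87 66 89
f 92 89 73
f 87 89 92
f 68 94 80
f 94 74 95
f 80 95 69
f 94 95 80
f 68 80 78
f 80 69 79
f 78 79 67
f 80 79 78
f 68 78 85
f 78 67 84
f 85 84 71
f 78 84 85
f 68 85 90
f 85 71 91
f 90 91 73
f 85 91 90
f 68 90 94
f 90 73 97
f 94 97 74
f 90 97 94
f 69 95 83
f 95 74 96
f 83 96 70
f 95 96 83
f 67 79 103
f 79 69 104
f 103 104 76
f 79 104 103
f 71 84 100
f 84 67 99
f 100 99 75
f 84 99 100
f 73 91 92
f 91 71 88
f 92 88 72
f 91 88 92
f 74 97 93
f 97 73 89
f 93 89 66
f 97 89 93

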